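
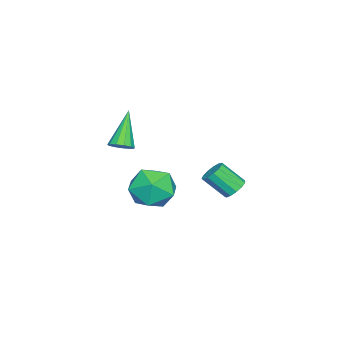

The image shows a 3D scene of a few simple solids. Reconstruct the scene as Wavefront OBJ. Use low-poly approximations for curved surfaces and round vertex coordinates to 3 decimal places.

v 0.694 3.39 -2.706
v 1.179 3.182 -2.993
v 1.33 2.223 -2.041
v 0.846 2.43 -1.754
v 1.29 3.416 -2.775
v 1.441 2.456 -1.823
v 1.211 3.641 -2.535
v 1.363 2.682 -1.583
v 0.969 3.787 -2.35
v 1.121 2.827 -1.398
v 0.639 3.806 -2.277
v 0.791 2.847 -1.326
v 0.327 3.694 -2.341
v 0.479 2.734 -1.389
v 0.131 3.484 -2.521
v 0.283 2.525 -1.569
v 0.114 3.245 -2.759
v 0.266 2.286 -1.807
v 0.281 3.052 -2.981
v 0.433 2.093 -2.029
v 0.579 2.966 -3.115
v 0.731 2.006 -2.163
v 0.914 3.014 -3.119
v 1.066 2.055 -2.167
v -1.793 -2.741 -2.654
v -1.309 -2.757 -2.283
v -3.047 -2.879 -1.026
v -1.393 -2.426 -2.319
v -1.603 -2.194 -2.461
v -1.874 -2.136 -2.665
v -2.119 -2.27 -2.865
v -2.261 -2.554 -2.998
v -2.254 -2.896 -3.022
v -2.101 -3.19 -2.929
v -1.85 -3.341 -2.749
v -1.581 -3.301 -2.539
v -1.38 -3.084 -2.365
v 0.224 0.304 -2.642
v 1.364 -0.031 -2.799
v -0.284 -0.669 -4.241
v 0.856 -1.004 -4.398
v 0.224 -1.445 -3.48
v 0.537 -0.843 -2.492
v 0.543 0.143 -4.548
v 0.856 0.745 -3.56
v 1.561 -0.131 -3.978
v 1.364 -1.112 -3.318
v -0.284 0.412 -3.722
v -0.481 -0.569 -3.062
f 2 1 5
f 2 5 3
f 3 5 6
f 3 6 4
f 5 1 7
f 5 7 6
f 6 7 8
f 6 8 4
f 7 1 9
f 7 9 8
f 8 9 10
f 8 10 4
f 9 1 11
f 9 11 10
f 10 11 12
f 10 12 4
f 11 1 13
f 11 13 12
f 12 13 14
f 12 14 4
f 13 1 15
f 13 15 14
f 14 15 16
f 14 16 4
f 15 1 17
f 15 17 16
f 16 17 18
f 16 18 4
f 17 1 19
f 17 19 18
f 18 19 20
f 18 20 4
f 19 1 21
f 19 21 20
f 20 21 22
f 20 22 4
f 21 1 23
f 21 23 22
f 22 23 24
f 22 24 4
f 23 1 2
f 23 2 24
f 24 2 3
f 24 3 4
f 26 25 28
f 26 28 27
f 28 25 29
f 28 29 27
f 29 25 30
f 29 30 27
f 30 25 31
f 30 31 27
f 31 25 32
f 31 32 27
f 32 25 33
f 32 33 27
f 33 25 34
f 33 34 27
f 34 25 35
f 34 35 27
f 35 25 36
f 35 36 27
f 36 25 37
f 36 37 27
f 37 25 26
f 37 26 27
f 38 49 43
f 38 43 39
f 38 39 45
f 38 45 48
f 38 48 49
f 39 43 47
f 43 49 42
f 49 48 40
f 48 45 44
f 45 39 46
f 41 47 42
f 41 42 40
f 41 40 44
f 41 44 46
f 41 46 47
f 42 47 43
f 40 42 49
f 44 40 48
f 46 44 45
f 47 46 39



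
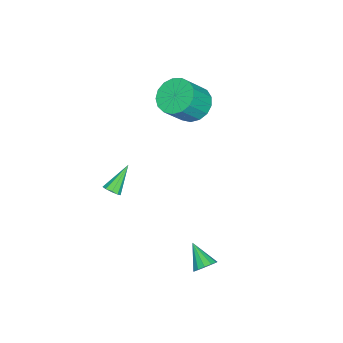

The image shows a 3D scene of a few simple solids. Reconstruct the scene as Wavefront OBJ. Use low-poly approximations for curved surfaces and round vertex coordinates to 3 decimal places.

v 2.309 2.447 -2.778
v 2.801 2.055 -2.76
v 1.551 1.533 -1.982
v 2.835 2.27 -2.481
v 2.702 2.542 -2.295
v 2.444 2.784 -2.263
v 2.143 2.919 -2.394
v 1.895 2.904 -2.648
v 1.778 2.744 -2.942
v 1.83 2.49 -3.185
v 2.034 2.223 -3.298
v 2.325 2.026 -3.247
v 2.611 1.964 -3.046
v 0.37 -3.03 -0.674
v 0.626 -2.617 -0.556
v -0.81 -2.61 0.414
v 0.412 -2.552 -0.814
v 0.178 -2.71 -1.007
v 0.034 -3.018 -1.044
v 0.048 -3.332 -0.908
v 0.212 -3.504 -0.663
v 0.451 -3.455 -0.423
v 0.652 -3.206 -0.301
v 0.721 -2.876 -0.353
v -4.342 -0.568 2.698
v -3.537 0.072 2.403
v -2.573 -0.512 3.768
v -3.378 -1.152 4.062
v -3.814 0.362 2.722
v -2.85 -0.222 4.087
v -4.211 0.439 3.036
v -3.247 -0.145 4.401
v -4.639 0.285 3.272
v -3.675 -0.299 4.637
v -4.998 -0.065 3.376
v -4.034 -0.649 4.741
v -5.208 -0.529 3.326
v -4.244 -1.113 4.69
v -5.219 -1.003 3.131
v -4.254 -1.587 4.496
v -5.029 -1.377 2.837
v -4.065 -1.961 4.202
v -4.682 -1.565 2.511
v -3.718 -2.149 3.876
v -4.257 -1.526 2.228
v -3.293 -2.109 3.593
v -3.851 -1.266 2.052
v -2.887 -1.85 3.417
v -3.558 -0.847 2.025
v -2.594 -1.431 3.389
v -3.445 -0.364 2.151
v -2.481 -0.948 3.516
f 2 1 4
f 2 4 3
f 4 1 5
f 4 5 3
f 5 1 6
f 5 6 3
f 6 1 7
f 6 7 3
f 7 1 8
f 7 8 3
f 8 1 9
f 8 9 3
f 9 1 10
f 9 10 3
f 10 1 11
f 10 11 3
f 11 1 12
f 11 12 3
f 12 1 13
f 12 13 3
f 13 1 2
f 13 2 3
f 15 14 17
f 15 17 16
f 17 14 18
f 17 18 16
f 18 14 19
f 18 19 16
f 19 14 20
f 19 20 16
f 20 14 21
f 20 21 16
f 21 14 22
f 21 22 16
f 22 14 23
f 22 23 16
f 23 14 24
f 23 24 16
f 24 14 15
f 24 15 16
f 26 25 29
f 26 29 27
f 27 29 30
f 27 30 28
f 29 25 31
f 29 31 30
f 30 31 32
f 30 32 28
f 31 25 33
f 31 33 32
f 32 33 34
f 32 34 28
f 33 25 35
f 33 35 34
f 34 35 36
f 34 36 28
f 35 25 37
f 35 37 36
f 36 37 38
f 36 38 28
f 37 25 39
f 37 39 38
f 38 39 40
f 38 40 28
f 39 25 41
f 39 41 40
f 40 41 42
f 40 42 28
f 41 25 43
f 41 43 42
f 42 43 44
f 42 44 28
f 43 25 45
f 43 45 44
f 44 45 46
f 44 46 28
f 45 25 47
f 45 47 46
f 46 47 48
f 46 48 28
f 47 25 49
f 47 49 48
f 48 49 50
f 48 50 28
f 49 25 51
f 49 51 50
f 50 51 52
f 50 52 28
f 51 25 26
f 51 26 52
f 52 26 27
f 52 27 28



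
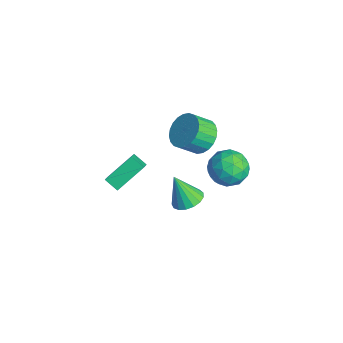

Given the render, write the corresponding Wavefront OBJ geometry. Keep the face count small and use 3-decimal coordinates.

v 3.694 -0.641 0.475
v 4.406 -0.267 0.834
v 3.146 -1.179 2.125
v 4.117 0.04 0.838
v 3.732 0.191 0.76
v 3.338 0.152 0.616
v 3.026 -0.069 0.439
v 2.867 -0.421 0.272
v 2.897 -0.823 0.15
v 3.11 -1.184 0.103
v 3.457 -1.42 0.142
v 3.858 -1.477 0.257
v 4.222 -1.343 0.421
v 4.465 -1.048 0.599
v 4.531 -0.659 0.748
v 1.035 1.232 2.503
v 1.99 0.883 2.172
v 1.941 -0.101 3.065
v 0.985 0.248 3.397
v 2.101 1.151 2.472
v 2.052 0.167 3.366
v 2.049 1.431 2.778
v 2 0.447 3.671
v 1.843 1.68 3.041
v 1.794 0.697 3.935
v 1.514 1.862 3.223
v 1.465 0.878 4.117
v 1.112 1.947 3.295
v 1.063 0.964 4.189
v 0.698 1.924 3.247
v 0.649 0.94 4.14
v 0.335 1.795 3.085
v 0.286 0.811 3.979
v 0.079 1.581 2.835
v 0.03 0.597 3.728
v -0.032 1.313 2.534
v -0.081 0.329 3.428
v 0.02 1.033 2.229
v -0.029 0.049 3.122
v 0.226 0.783 1.965
v 0.177 -0.2 2.859
v 0.555 0.602 1.783
v 0.506 -0.382 2.677
v 0.957 0.516 1.711
v 0.908 -0.467 2.605
v 1.371 0.54 1.76
v 1.322 -0.444 2.653
v 1.734 0.669 1.921
v 1.685 -0.315 2.815
v 2.703 -4.525 3.084
v 3.447 -4.939 3.797
v 2.476 -3.033 4.189
v 3.22 -3.447 4.901
v 3.34 -4.113 2.659
v 4.084 -4.527 3.371
v 3.113 -2.621 3.763
v 3.857 -3.035 4.476
v 1.037 3.279 0.294
v 2.111 3.042 0.742
v 1.269 1.878 -1.002
v 2.343 1.641 -0.554
v 1.368 1.397 0.08
v 1.225 2.263 0.881
v 2.155 2.657 -1.141
v 2.012 3.523 -0.34
v 2.803 2.657 -0.145
v 2.316 1.879 0.61
v 1.064 3.041 -0.87
v 0.577 2.263 -0.115
v 1.554 3.284 0.632
v 1.826 1.636 -0.892
v 1.253 1.493 -0.519
v 1.885 1.354 -0.255
v 1.033 2.826 0.713
v 1.664 2.687 0.977
v 1.227 1.72 0.588
v 1.716 2.233 -1.237
v 2.347 2.094 -0.973
v 1.495 3.566 -0.005
v 2.127 3.427 0.259
v 2.153 3.2 -0.848
v 2.592 2.918 0.374
v 2.728 2.095 -0.388
v 2.617 2.692 -0.733
v 2.533 3.201 -0.262
v 2.306 2.461 0.818
v 2.442 1.637 0.056
v 1.869 1.494 0.429
v 1.785 2.003 0.899
v 2.712 2.235 0.296
v 0.938 3.283 -0.316
v 1.074 2.459 -1.078
v 1.595 2.917 -1.159
v 1.511 3.426 -0.689
v 0.652 2.825 0.128
v 0.788 2.002 -0.634
v 0.847 1.719 0.002
v 0.763 2.228 0.473
v 0.668 2.685 -0.556
f 2 1 4
f 2 4 3
f 4 1 5
f 4 5 3
f 5 1 6
f 5 6 3
f 6 1 7
f 6 7 3
f 7 1 8
f 7 8 3
f 8 1 9
f 8 9 3
f 9 1 10
f 9 10 3
f 10 1 11
f 10 11 3
f 11 1 12
f 11 12 3
f 12 1 13
f 12 13 3
f 13 1 14
f 13 14 3
f 14 1 15
f 14 15 3
f 15 1 2
f 15 2 3
f 17 16 20
f 17 20 18
f 18 20 21
f 18 21 19
f 20 16 22
f 20 22 21
f 21 22 23
f 21 23 19
f 22 16 24
f 22 24 23
f 23 24 25
f 23 25 19
f 24 16 26
f 24 26 25
f 25 26 27
f 25 27 19
f 26 16 28
f 26 28 27
f 27 28 29
f 27 29 19
f 28 16 30
f 28 30 29
f 29 30 31
f 29 31 19
f 30 16 32
f 30 32 31
f 31 32 33
f 31 33 19
f 32 16 34
f 32 34 33
f 33 34 35
f 33 35 19
f 34 16 36
f 34 36 35
f 35 36 37
f 35 37 19
f 36 16 38
f 36 38 37
f 37 38 39
f 37 39 19
f 38 16 40
f 38 40 39
f 39 40 41
f 39 41 19
f 40 16 42
f 40 42 41
f 41 42 43
f 41 43 19
f 42 16 44
f 42 44 43
f 43 44 45
f 43 45 19
f 44 16 46
f 44 46 45
f 45 46 47
f 45 47 19
f 46 16 48
f 46 48 47
f 47 48 49
f 47 49 19
f 48 16 17
f 48 17 49
f 49 17 18
f 49 18 19
f 51 53 50
f 54 51 50
f 50 53 52
f 52 54 50
f 51 57 53
f 55 51 54
f 55 57 51
f 53 57 52
f 56 54 52
f 52 57 56
f 56 55 54
f 57 55 56
f 58 95 74
f 95 69 98
f 74 98 63
f 95 98 74
f 58 74 70
f 74 63 75
f 70 75 59
f 74 75 70
f 58 70 79
f 70 59 80
f 79 80 65
f 70 80 79
f 58 79 91
f 79 65 94
f 91 94 68
f 79 94 91
f 58 91 95
f 91 68 99
f 95 99 69
f 91 99 95
f 59 75 86
f 75 63 89
f 86 89 67
f 75 89 86
f 63 98 76
f 98 69 97
f 76 97 62
f 98 97 76
f 69 99 96
f 99 68 92
f 96 92 60
f 99 92 96
f 68 94 93
f 94 65 81
f 93 81 64
f 94 81 93
f 65 80 85
f 80 59 82
f 85 82 66
f 80 82 85
f 61 87 73
f 87 67 88
f 73 88 62
f 87 88 73
f 61 73 71
f 73 62 72
f 71 72 60
f 73 72 71
f 61 71 78
f 71 60 77
f 78 77 64
f 71 77 78
f 61 78 83
f 78 64 84
f 83 84 66
f 78 84 83
f 61 83 87
f 83 66 90
f 87 90 67
f 83 90 87
f 62 88 76
f 88 67 89
f 76 89 63
f 88 89 76
f 60 72 96
f 72 62 97
f 96 97 69
f 72 97 96
f 64 77 93
f 77 60 92
f 93 92 68
f 77 92 93
f 66 84 85
f 84 64 81
f 85 81 65
f 84 81 85
f 67 90 86
f 90 66 82
f 86 82 59
f 90 82 86



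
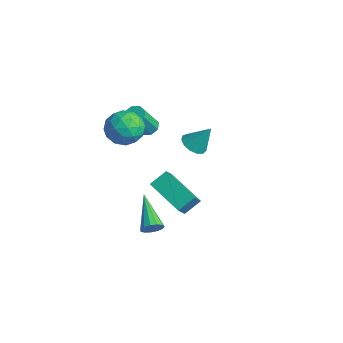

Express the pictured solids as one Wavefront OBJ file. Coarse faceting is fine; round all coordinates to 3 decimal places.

v 2.713 -2.914 1.716
v 2.786 -2.096 2.268
v 2.312 -2.311 0.875
v 2.385 -1.492 1.427
v 4.535 -2.628 1.053
v 4.608 -1.809 1.605
v 4.134 -2.024 0.212
v 4.207 -1.206 0.764
v -1.076 2.057 -0.472
v -0.425 1.781 -0.606
v -0.564 2.683 0.732
v -0.436 2.143 -0.789
v -0.65 2.477 -0.872
v -0.999 2.678 -0.828
v -1.373 2.682 -0.67
v -1.653 2.488 -0.45
v -1.75 2.156 -0.237
v -1.632 1.794 -0.098
v -1.339 1.514 -0.078
v -0.962 1.408 -0.183
v -0.621 1.507 -0.379
v 2.275 -2.529 -2.027
v 2.455 -2.75 -1.534
v 0.585 -1.871 -1.113
v 2.567 -2.449 -1.544
v 2.586 -2.174 -1.708
v 2.506 -2.011 -1.973
v 2.352 -2.013 -2.255
v 2.174 -2.178 -2.465
v 2.028 -2.455 -2.535
v 1.96 -2.756 -2.445
v 1.992 -2.984 -2.221
v 2.114 -3.068 -1.936
v 2.286 -2.981 -1.68
v -1.496 -0.789 1.263
v -0.749 -1.077 1.912
v -2.551 -1.843 2.008
v -1.804 -2.131 2.657
v -2.203 -1.184 2.72
v -1.551 -0.532 2.259
v -1.749 -2.388 1.661
v -1.097 -1.736 1.2
v -0.905 -2.066 2.157
v -1.186 -1.321 2.812
v -2.114 -1.599 1.108
v -2.395 -0.854 1.763
v -1.03 -0.84 1.522
v -2.27 -2.08 2.398
v -2.505 -1.522 2.435
v -2.066 -1.692 2.816
v -1.501 -0.52 1.726
v -1.062 -0.69 2.108
v -1.917 -0.752 2.583
v -2.238 -2.23 1.812
v -1.799 -2.4 2.194
v -1.234 -1.228 1.104
v -0.795 -1.398 1.485
v -1.383 -2.168 1.337
v -0.683 -1.591 2.048
v -1.303 -2.211 2.486
v -1.27 -2.361 1.9
v -0.887 -1.979 1.629
v -0.848 -1.154 2.433
v -1.468 -1.773 2.871
v -1.703 -1.216 2.908
v -1.32 -0.833 2.637
v -0.94 -1.735 2.577
v -1.832 -1.147 1.049
v -2.452 -1.766 1.487
v -1.98 -2.087 1.283
v -1.597 -1.704 1.012
v -1.997 -0.709 1.434
v -2.617 -1.329 1.872
v -2.413 -0.941 2.291
v -2.03 -0.559 2.02
v -2.36 -1.185 1.343
v -2.606 0.473 0.518
v -2.088 0.682 0.556
v -1.816 -0.263 2.04
v -2.334 -0.473 2.002
v -2.378 0.922 0.762
v -2.105 -0.023 2.246
v -2.801 0.898 0.825
v -2.528 -0.047 2.309
v -3.11 0.626 0.709
v -2.837 -0.319 2.192
v -3.124 0.263 0.48
v -2.852 -0.682 1.964
v -2.835 0.023 0.274
v -2.562 -0.922 1.758
v -2.412 0.047 0.211
v -2.139 -0.898 1.695
v -2.103 0.319 0.328
v -1.83 -0.626 1.811
f 2 4 1
f 5 2 1
f 1 4 3
f 3 5 1
f 2 8 4
f 6 2 5
f 6 8 2
f 4 8 3
f 7 5 3
f 3 8 7
f 7 6 5
f 8 6 7
f 10 9 12
f 10 12 11
f 12 9 13
f 12 13 11
f 13 9 14
f 13 14 11
f 14 9 15
f 14 15 11
f 15 9 16
f 15 16 11
f 16 9 17
f 16 17 11
f 17 9 18
f 17 18 11
f 18 9 19
f 18 19 11
f 19 9 20
f 19 20 11
f 20 9 21
f 20 21 11
f 21 9 10
f 21 10 11
f 23 22 25
f 23 25 24
f 25 22 26
f 25 26 24
f 26 22 27
f 26 27 24
f 27 22 28
f 27 28 24
f 28 22 29
f 28 29 24
f 29 22 30
f 29 30 24
f 30 22 31
f 30 31 24
f 31 22 32
f 31 32 24
f 32 22 33
f 32 33 24
f 33 22 34
f 33 34 24
f 34 22 23
f 34 23 24
f 35 72 51
f 72 46 75
f 51 75 40
f 72 75 51
f 35 51 47
f 51 40 52
f 47 52 36
f 51 52 47
f 35 47 56
f 47 36 57
f 56 57 42
f 47 57 56
f 35 56 68
f 56 42 71
f 68 71 45
f 56 71 68
f 35 68 72
f 68 45 76
f 72 76 46
f 68 76 72
f 36 52 63
f 52 40 66
f 63 66 44
f 52 66 63
f 40 75 53
f 75 46 74
f 53 74 39
f 75 74 53
f 46 76 73
f 76 45 69
f 73 69 37
f 76 69 73
f 45 71 70
f 71 42 58
f 70 58 41
f 71 58 70
f 42 57 62
f 57 36 59
f 62 59 43
f 57 59 62
f 38 64 50
f 64 44 65
f 50 65 39
f 64 65 50
f 38 50 48
f 50 39 49
f 48 49 37
f 50 49 48
f 38 48 55
f 48 37 54
f 55 54 41
f 48 54 55
f 38 55 60
f 55 41 61
f 60 61 43
f 55 61 60
f 38 60 64
f 60 43 67
f 64 67 44
f 60 67 64
f 39 65 53
f 65 44 66
f 53 66 40
f 65 66 53
f 37 49 73
f 49 39 74
f 73 74 46
f 49 74 73
f 41 54 70
f 54 37 69
f 70 69 45
f 54 69 70
f 43 61 62
f 61 41 58
f 62 58 42
f 61 58 62
f 44 67 63
f 67 43 59
f 63 59 36
f 67 59 63
f 78 77 81
f 78 81 79
f 79 81 82
f 79 82 80
f 81 77 83
f 81 83 82
f 82 83 84
f 82 84 80
f 83 77 85
f 83 85 84
f 84 85 86
f 84 86 80
f 85 77 87
f 85 87 86
f 86 87 88
f 86 88 80
f 87 77 89
f 87 89 88
f 88 89 90
f 88 90 80
f 89 77 91
f 89 91 90
f 90 91 92
f 90 92 80
f 91 77 93
f 91 93 92
f 92 93 94
f 92 94 80
f 93 77 78
f 93 78 94
f 94 78 79
f 94 79 80



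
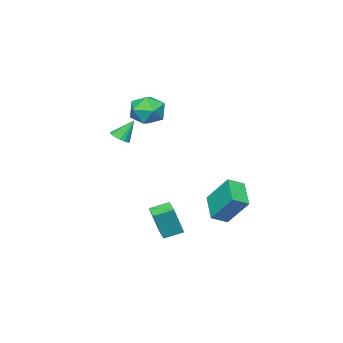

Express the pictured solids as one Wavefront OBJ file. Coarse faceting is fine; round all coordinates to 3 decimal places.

v -2.089 0.349 -3.336
v -2.23 1.655 -1.697
v -0.962 1.522 -4.174
v -1.103 2.828 -2.536
v -1.257 -0.128 -2.884
v -1.398 1.178 -1.246
v -0.13 1.045 -3.723
v -0.271 2.351 -2.084
v 3.209 -2.362 2.312
v 3.733 -2.45 2.612
v 2.631 -1.878 3.468
v 3.759 -2.197 2.518
v 3.676 -1.976 2.384
v 3.5 -1.832 2.236
v 3.267 -1.792 2.102
v 3.022 -1.866 2.011
v 2.815 -2.038 1.979
v 2.685 -2.274 2.013
v 2.659 -2.527 2.106
v 2.742 -2.748 2.24
v 2.918 -2.893 2.389
v 3.151 -2.932 2.522
v 3.396 -2.858 2.614
v 3.604 -2.687 2.646
v -0.164 -2.237 2.72
v 0.804 -2.788 2.56
v -0.664 -3.472 3.96
v 0.304 -4.023 3.8
v 0.307 -3.014 4.297
v 0.616 -2.25 3.53
v -0.476 -4.01 2.99
v -0.167 -3.246 2.223
v 0.611 -3.884 2.727
v 1.095 -3.268 3.535
v -0.955 -2.992 2.985
v -0.471 -2.376 3.793
v 2.108 -0.664 -4.366
v 2.766 -0.798 -2.557
v 1.268 0.036 -4.009
v 1.926 -0.099 -2.199
v 2.694 0.119 -4.521
v 3.352 -0.016 -2.711
v 1.854 0.818 -4.163
v 2.512 0.684 -2.354
f 2 4 1
f 5 2 1
f 1 4 3
f 3 5 1
f 2 8 4
f 6 2 5
f 6 8 2
f 4 8 3
f 7 5 3
f 3 8 7
f 7 6 5
f 8 6 7
f 10 9 12
f 10 12 11
f 12 9 13
f 12 13 11
f 13 9 14
f 13 14 11
f 14 9 15
f 14 15 11
f 15 9 16
f 15 16 11
f 16 9 17
f 16 17 11
f 17 9 18
f 17 18 11
f 18 9 19
f 18 19 11
f 19 9 20
f 19 20 11
f 20 9 21
f 20 21 11
f 21 9 22
f 21 22 11
f 22 9 23
f 22 23 11
f 23 9 24
f 23 24 11
f 24 9 10
f 24 10 11
f 25 36 30
f 25 30 26
f 25 26 32
f 25 32 35
f 25 35 36
f 26 30 34
f 30 36 29
f 36 35 27
f 35 32 31
f 32 26 33
f 28 34 29
f 28 29 27
f 28 27 31
f 28 31 33
f 28 33 34
f 29 34 30
f 27 29 36
f 31 27 35
f 33 31 32
f 34 33 26
f 38 40 37
f 41 38 37
f 37 40 39
f 39 41 37
f 38 44 40
f 42 38 41
f 42 44 38
f 40 44 39
f 43 41 39
f 39 44 43
f 43 42 41
f 44 42 43



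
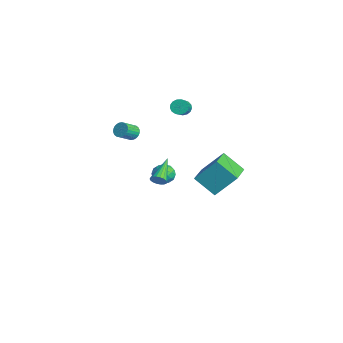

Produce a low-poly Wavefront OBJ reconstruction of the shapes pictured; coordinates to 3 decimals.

v 0.114 -0.809 -1.275
v 0.477 -0.618 -0.941
v -1.274 0.269 -0.385
v 0.483 -0.463 -1.119
v 0.416 -0.377 -1.328
v 0.289 -0.377 -1.526
v 0.127 -0.462 -1.675
v -0.038 -0.616 -1.745
v -0.172 -0.809 -1.721
v -0.25 -1.001 -1.61
v -0.256 -1.156 -1.431
v -0.189 -1.242 -1.222
v -0.061 -1.242 -1.024
v 0.1 -1.157 -0.875
v 0.265 -1.003 -0.805
v 0.399 -0.81 -0.829
v -2.682 -1.453 1.407
v -2.381 -1.642 0.974
v -2.017 -2.496 1.6
v -2.318 -2.307 2.033
v -2.237 -1.509 1.071
v -1.873 -2.364 1.697
v -2.161 -1.368 1.22
v -1.797 -2.223 1.845
v -2.164 -1.24 1.397
v -1.8 -2.094 2.022
v -2.246 -1.144 1.575
v -1.882 -1.999 2.201
v -2.394 -1.095 1.728
v -2.03 -1.95 2.354
v -2.586 -1.101 1.832
v -2.222 -1.956 2.458
v -2.793 -1.16 1.872
v -2.429 -2.015 2.497
v -2.983 -1.264 1.84
v -2.619 -2.118 2.466
v -3.127 -1.396 1.743
v -2.763 -2.251 2.369
v -3.203 -1.537 1.595
v -2.839 -2.392 2.22
v -3.2 -1.666 1.418
v -2.836 -2.52 2.043
v -3.118 -1.761 1.239
v -2.754 -2.616 1.865
v -2.97 -1.81 1.086
v -2.606 -2.665 1.712
v -2.778 -1.804 0.982
v -2.414 -2.659 1.608
v -2.571 -1.745 0.943
v -2.207 -2.6 1.568
v 2.078 1.15 0.397
v 2.483 2.354 1.783
v 2.972 2.066 -0.66
v 3.378 3.27 0.727
v 3.722 0.07 0.853
v 4.128 1.274 2.24
v 4.617 0.986 -0.203
v 5.022 2.19 1.183
v -4.433 2.369 1.875
v -4.141 2.869 1.883
v -3.274 2.352 2.514
v -3.567 1.851 2.505
v -4.299 2.881 2.111
v -3.433 2.364 2.742
v -4.489 2.775 2.284
v -3.622 2.258 2.915
v -4.665 2.577 2.364
v -3.799 2.059 2.995
v -4.789 2.33 2.331
v -3.922 1.813 2.962
v -4.831 2.092 2.194
v -3.964 1.575 2.825
v -4.782 1.918 1.984
v -3.915 1.401 2.615
v -4.653 1.847 1.748
v -3.786 1.33 2.379
v -4.474 1.895 1.542
v -3.607 1.378 2.173
v -4.285 2.052 1.412
v -3.419 1.535 2.043
v -4.131 2.281 1.387
v -3.264 1.764 2.018
v -4.045 2.531 1.475
v -3.179 2.013 2.106
v -4.049 2.743 1.654
v -3.183 2.226 2.285
v -3.662 0.96 -2.496
v -2.934 1.261 -2.537
v -3.346 0.079 -3.363
v -2.618 0.38 -3.404
v -2.854 0.006 -2.752
v -3.049 0.55 -2.215
v -3.231 0.79 -3.685
v -3.426 1.334 -3.148
v -2.668 1.156 -3.272
v -2.435 0.671 -2.695
v -3.845 0.669 -3.205
v -3.612 0.184 -2.628
v -3.325 1.188 -2.44
v -2.955 0.152 -3.46
v -3.093 -0.068 -3.076
v -2.665 0.109 -3.1
v -3.393 0.77 -2.251
v -2.965 0.947 -2.275
v -2.919 0.209 -2.401
v -3.315 0.393 -3.625
v -2.887 0.57 -3.649
v -3.615 1.231 -2.8
v -3.187 1.408 -2.824
v -3.361 1.131 -3.499
v -2.741 1.303 -2.896
v -2.556 0.785 -3.406
v -2.916 1.026 -3.571
v -3.03 1.346 -3.256
v -2.604 1.018 -2.557
v -2.419 0.5 -3.067
v -2.557 0.28 -2.683
v -2.672 0.6 -2.368
v -2.448 0.956 -2.989
v -3.861 0.84 -2.833
v -3.676 0.322 -3.343
v -3.608 0.74 -3.532
v -3.723 1.06 -3.217
v -3.724 0.555 -2.494
v -3.539 0.037 -3.004
v -3.25 -0.006 -2.644
v -3.364 0.314 -2.329
v -3.832 0.384 -2.911
f 2 1 4
f 2 4 3
f 4 1 5
f 4 5 3
f 5 1 6
f 5 6 3
f 6 1 7
f 6 7 3
f 7 1 8
f 7 8 3
f 8 1 9
f 8 9 3
f 9 1 10
f 9 10 3
f 10 1 11
f 10 11 3
f 11 1 12
f 11 12 3
f 12 1 13
f 12 13 3
f 13 1 14
f 13 14 3
f 14 1 15
f 14 15 3
f 15 1 16
f 15 16 3
f 16 1 2
f 16 2 3
f 18 17 21
f 18 21 19
f 19 21 22
f 19 22 20
f 21 17 23
f 21 23 22
f 22 23 24
f 22 24 20
f 23 17 25
f 23 25 24
f 24 25 26
f 24 26 20
f 25 17 27
f 25 27 26
f 26 27 28
f 26 28 20
f 27 17 29
f 27 29 28
f 28 29 30
f 28 30 20
f 29 17 31
f 29 31 30
f 30 31 32
f 30 32 20
f 31 17 33
f 31 33 32
f 32 33 34
f 32 34 20
f 33 17 35
f 33 35 34
f 34 35 36
f 34 36 20
f 35 17 37
f 35 37 36
f 36 37 38
f 36 38 20
f 37 17 39
f 37 39 38
f 38 39 40
f 38 40 20
f 39 17 41
f 39 41 40
f 40 41 42
f 40 42 20
f 41 17 43
f 41 43 42
f 42 43 44
f 42 44 20
f 43 17 45
f 43 45 44
f 44 45 46
f 44 46 20
f 45 17 47
f 45 47 46
f 46 47 48
f 46 48 20
f 47 17 49
f 47 49 48
f 48 49 50
f 48 50 20
f 49 17 18
f 49 18 50
f 50 18 19
f 50 19 20
f 52 54 51
f 55 52 51
f 51 54 53
f 53 55 51
f 52 58 54
f 56 52 55
f 56 58 52
f 54 58 53
f 57 55 53
f 53 58 57
f 57 56 55
f 58 56 57
f 60 59 63
f 60 63 61
f 61 63 64
f 61 64 62
f 63 59 65
f 63 65 64
f 64 65 66
f 64 66 62
f 65 59 67
f 65 67 66
f 66 67 68
f 66 68 62
f 67 59 69
f 67 69 68
f 68 69 70
f 68 70 62
f 69 59 71
f 69 71 70
f 70 71 72
f 70 72 62
f 71 59 73
f 71 73 72
f 72 73 74
f 72 74 62
f 73 59 75
f 73 75 74
f 74 75 76
f 74 76 62
f 75 59 77
f 75 77 76
f 76 77 78
f 76 78 62
f 77 59 79
f 77 79 78
f 78 79 80
f 78 80 62
f 79 59 81
f 79 81 80
f 80 81 82
f 80 82 62
f 81 59 83
f 81 83 82
f 82 83 84
f 82 84 62
f 83 59 85
f 83 85 84
f 84 85 86
f 84 86 62
f 85 59 60
f 85 60 86
f 86 60 61
f 86 61 62
f 87 124 103
f 124 98 127
f 103 127 92
f 124 127 103
f 87 103 99
f 103 92 104
f 99 104 88
f 103 104 99
f 87 99 108
f 99 88 109
f 108 109 94
f 99 109 108
f 87 108 120
f 108 94 123
f 120 123 97
f 108 123 120
f 87 120 124
f 120 97 128
f 124 128 98
f 120 128 124
f 88 104 115
f 104 92 118
f 115 118 96
f 104 118 115
f 92 127 105
f 127 98 126
f 105 126 91
f 127 126 105
f 98 128 125
f 128 97 121
f 125 121 89
f 128 121 125
f 97 123 122
f 123 94 110
f 122 110 93
f 123 110 122
f 94 109 114
f 109 88 111
f 114 111 95
f 109 111 114
f 90 116 102
f 116 96 117
f 102 117 91
f 116 117 102
f 90 102 100
f 102 91 101
f 100 101 89
f 102 101 100
f 90 100 107
f 100 89 106
f 107 106 93
f 100 106 107
f 90 107 112
f 107 93 113
f 112 113 95
f 107 113 112
f 90 112 116
f 112 95 119
f 116 119 96
f 112 119 116
f 91 117 105
f 117 96 118
f 105 118 92
f 117 118 105
f 89 101 125
f 101 91 126
f 125 126 98
f 101 126 125
f 93 106 122
f 106 89 121
f 122 121 97
f 106 121 122
f 95 113 114
f 113 93 110
f 114 110 94
f 113 110 114
f 96 119 115
f 119 95 111
f 115 111 88
f 119 111 115



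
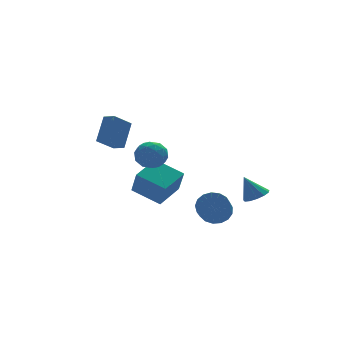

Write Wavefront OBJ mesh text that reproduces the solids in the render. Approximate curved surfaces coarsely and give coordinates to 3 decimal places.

v 2.363 0.509 -2.831
v 2.892 -0.175 -3.39
v 2.126 -1.634 -2.329
v 1.597 -0.949 -1.769
v 3.197 -0.065 -3.019
v 2.431 -1.524 -1.957
v 3.311 0.176 -2.604
v 2.545 -1.283 -1.543
v 3.208 0.494 -2.242
v 2.442 -0.965 -1.18
v 2.911 0.816 -2.014
v 2.145 -0.643 -0.953
v 2.489 1.067 -1.974
v 1.723 -0.392 -0.912
v 2.038 1.19 -2.129
v 1.272 -0.269 -1.068
v 1.661 1.158 -2.446
v 0.895 -0.301 -1.385
v 1.445 0.977 -2.85
v 0.679 -0.482 -1.789
v 1.44 0.689 -3.25
v 0.674 -0.77 -2.189
v 1.646 0.36 -3.554
v 0.88 -1.099 -2.493
v 2.016 0.065 -3.692
v 1.25 -1.394 -2.631
v 2.465 -0.128 -3.633
v 1.7 -1.587 -2.572
v -3.584 1.479 2.707
v -4.752 1.086 3.58
v -2.796 2.431 4.188
v -3.963 2.039 5.062
v -3.177 0.781 2.938
v -4.344 0.389 3.812
v -2.388 1.734 4.42
v -3.556 1.341 5.293
v -0.158 3.032 -2.974
v -0.164 2.153 -1.358
v -1.447 4.49 -2.185
v -1.453 3.611 -0.569
v 1.453 4.129 -2.371
v 1.447 3.25 -0.755
v 0.164 5.587 -1.582
v 0.158 4.708 0.034
v -2.91 -1.775 4.208
v -1.947 -2.007 3.965
v -3.453 -2.753 2.995
v -2.49 -2.985 2.752
v -2.889 -3.32 3.628
v -2.554 -2.715 4.378
v -2.846 -2.045 2.582
v -2.511 -1.44 3.332
v -1.908 -2.174 2.96
v -1.934 -2.962 3.607
v -3.466 -1.798 3.353
v -3.492 -2.586 4
v -2.381 -1.805 4.193
v -3.019 -2.955 2.767
v -3.254 -3.151 3.282
v -2.688 -3.288 3.139
v -2.737 -2.221 4.436
v -2.172 -2.358 4.293
v -2.725 -3.129 4.095
v -3.228 -2.402 2.667
v -2.663 -2.539 2.524
v -2.712 -1.472 3.821
v -2.146 -1.609 3.678
v -2.675 -1.631 2.865
v -1.792 -2.04 3.459
v -2.111 -2.615 2.746
v -2.32 -2.062 2.646
v -2.123 -1.707 3.087
v -1.808 -2.503 3.839
v -2.127 -3.078 3.126
v -2.361 -3.274 3.642
v -2.164 -2.919 4.082
v -1.784 -2.601 3.248
v -3.273 -1.682 3.834
v -3.592 -2.257 3.121
v -3.236 -1.841 2.878
v -3.039 -1.486 3.318
v -3.289 -2.145 4.214
v -3.608 -2.72 3.501
v -3.277 -3.053 3.873
v -3.08 -2.698 4.314
v -3.616 -2.159 3.712
v 4.241 -1.16 -1.255
v 4.778 -1.687 -0.858
v 3.619 -0.72 0.175
v 5.002 -1.265 -0.891
v 4.985 -0.81 -1.039
v 4.732 -0.466 -1.255
v 4.322 -0.343 -1.471
v 3.888 -0.479 -1.619
v 3.565 -0.831 -1.651
v 3.457 -1.288 -1.557
v 3.598 -1.705 -1.367
v 3.943 -1.948 -1.141
v 4.383 -1.942 -0.952
f 2 1 5
f 2 5 3
f 3 5 6
f 3 6 4
f 5 1 7
f 5 7 6
f 6 7 8
f 6 8 4
f 7 1 9
f 7 9 8
f 8 9 10
f 8 10 4
f 9 1 11
f 9 11 10
f 10 11 12
f 10 12 4
f 11 1 13
f 11 13 12
f 12 13 14
f 12 14 4
f 13 1 15
f 13 15 14
f 14 15 16
f 14 16 4
f 15 1 17
f 15 17 16
f 16 17 18
f 16 18 4
f 17 1 19
f 17 19 18
f 18 19 20
f 18 20 4
f 19 1 21
f 19 21 20
f 20 21 22
f 20 22 4
f 21 1 23
f 21 23 22
f 22 23 24
f 22 24 4
f 23 1 25
f 23 25 24
f 24 25 26
f 24 26 4
f 25 1 27
f 25 27 26
f 26 27 28
f 26 28 4
f 27 1 2
f 27 2 28
f 28 2 3
f 28 3 4
f 30 32 29
f 33 30 29
f 29 32 31
f 31 33 29
f 30 36 32
f 34 30 33
f 34 36 30
f 32 36 31
f 35 33 31
f 31 36 35
f 35 34 33
f 36 34 35
f 38 40 37
f 41 38 37
f 37 40 39
f 39 41 37
f 38 44 40
f 42 38 41
f 42 44 38
f 40 44 39
f 43 41 39
f 39 44 43
f 43 42 41
f 44 42 43
f 45 82 61
f 82 56 85
f 61 85 50
f 82 85 61
f 45 61 57
f 61 50 62
f 57 62 46
f 61 62 57
f 45 57 66
f 57 46 67
f 66 67 52
f 57 67 66
f 45 66 78
f 66 52 81
f 78 81 55
f 66 81 78
f 45 78 82
f 78 55 86
f 82 86 56
f 78 86 82
f 46 62 73
f 62 50 76
f 73 76 54
f 62 76 73
f 50 85 63
f 85 56 84
f 63 84 49
f 85 84 63
f 56 86 83
f 86 55 79
f 83 79 47
f 86 79 83
f 55 81 80
f 81 52 68
f 80 68 51
f 81 68 80
f 52 67 72
f 67 46 69
f 72 69 53
f 67 69 72
f 48 74 60
f 74 54 75
f 60 75 49
f 74 75 60
f 48 60 58
f 60 49 59
f 58 59 47
f 60 59 58
f 48 58 65
f 58 47 64
f 65 64 51
f 58 64 65
f 48 65 70
f 65 51 71
f 70 71 53
f 65 71 70
f 48 70 74
f 70 53 77
f 74 77 54
f 70 77 74
f 49 75 63
f 75 54 76
f 63 76 50
f 75 76 63
f 47 59 83
f 59 49 84
f 83 84 56
f 59 84 83
f 51 64 80
f 64 47 79
f 80 79 55
f 64 79 80
f 53 71 72
f 71 51 68
f 72 68 52
f 71 68 72
f 54 77 73
f 77 53 69
f 73 69 46
f 77 69 73
f 88 87 90
f 88 90 89
f 90 87 91
f 90 91 89
f 91 87 92
f 91 92 89
f 92 87 93
f 92 93 89
f 93 87 94
f 93 94 89
f 94 87 95
f 94 95 89
f 95 87 96
f 95 96 89
f 96 87 97
f 96 97 89
f 97 87 98
f 97 98 89
f 98 87 99
f 98 99 89
f 99 87 88
f 99 88 89



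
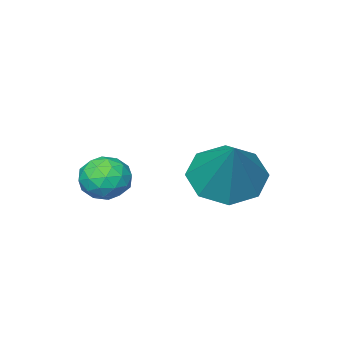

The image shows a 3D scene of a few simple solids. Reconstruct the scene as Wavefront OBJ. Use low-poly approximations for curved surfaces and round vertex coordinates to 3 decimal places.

v 1.088 1.491 -3.85
v 1.967 1.477 -4.283
v 1.772 2.469 -2.49
v 1.552 2.064 -4.496
v 0.865 2.315 -4.331
v 0.308 2.084 -3.884
v 0.208 1.505 -3.418
v 0.624 0.918 -3.205
v 1.311 0.666 -3.37
v 1.867 0.898 -3.816
v 2.927 0.138 -3.485
v 3.546 0.306 -3.281
v 3.354 -0.446 -4.299
v 3.973 -0.278 -4.095
v 3.594 -0.69 -3.72
v 3.33 -0.329 -3.217
v 3.57 0.189 -4.363
v 3.306 0.55 -3.86
v 3.943 0.337 -3.823
v 3.958 -0.206 -3.426
v 2.942 0.066 -4.154
v 2.957 -0.477 -3.757
v 3.199 0.273 -3.312
v 3.701 -0.413 -4.268
v 3.478 -0.655 -4.048
v 3.842 -0.557 -3.928
v 3.072 -0.1 -3.274
v 3.436 -0.001 -3.154
v 3.465 -0.586 -3.412
v 3.464 -0.139 -4.426
v 3.828 -0.04 -4.306
v 3.058 0.417 -3.652
v 3.422 0.515 -3.532
v 3.435 0.446 -4.168
v 3.796 0.39 -3.51
v 4.047 0.047 -3.989
v 3.81 0.321 -4.146
v 3.655 0.533 -3.851
v 3.805 0.071 -3.277
v 4.056 -0.272 -3.755
v 3.834 -0.514 -3.535
v 3.678 -0.302 -3.239
v 4.039 0.089 -3.595
v 2.844 0.132 -3.825
v 3.095 -0.211 -4.303
v 3.222 0.162 -4.341
v 3.066 0.374 -4.045
v 2.853 -0.187 -3.591
v 3.104 -0.53 -4.07
v 3.245 -0.673 -3.729
v 3.09 -0.461 -3.434
v 2.861 -0.229 -3.985
f 2 1 4
f 2 4 3
f 4 1 5
f 4 5 3
f 5 1 6
f 5 6 3
f 6 1 7
f 6 7 3
f 7 1 8
f 7 8 3
f 8 1 9
f 8 9 3
f 9 1 10
f 9 10 3
f 10 1 2
f 10 2 3
f 11 48 27
f 48 22 51
f 27 51 16
f 48 51 27
f 11 27 23
f 27 16 28
f 23 28 12
f 27 28 23
f 11 23 32
f 23 12 33
f 32 33 18
f 23 33 32
f 11 32 44
f 32 18 47
f 44 47 21
f 32 47 44
f 11 44 48
f 44 21 52
f 48 52 22
f 44 52 48
f 12 28 39
f 28 16 42
f 39 42 20
f 28 42 39
f 16 51 29
f 51 22 50
f 29 50 15
f 51 50 29
f 22 52 49
f 52 21 45
f 49 45 13
f 52 45 49
f 21 47 46
f 47 18 34
f 46 34 17
f 47 34 46
f 18 33 38
f 33 12 35
f 38 35 19
f 33 35 38
f 14 40 26
f 40 20 41
f 26 41 15
f 40 41 26
f 14 26 24
f 26 15 25
f 24 25 13
f 26 25 24
f 14 24 31
f 24 13 30
f 31 30 17
f 24 30 31
f 14 31 36
f 31 17 37
f 36 37 19
f 31 37 36
f 14 36 40
f 36 19 43
f 40 43 20
f 36 43 40
f 15 41 29
f 41 20 42
f 29 42 16
f 41 42 29
f 13 25 49
f 25 15 50
f 49 50 22
f 25 50 49
f 17 30 46
f 30 13 45
f 46 45 21
f 30 45 46
f 19 37 38
f 37 17 34
f 38 34 18
f 37 34 38
f 20 43 39
f 43 19 35
f 39 35 12
f 43 35 39



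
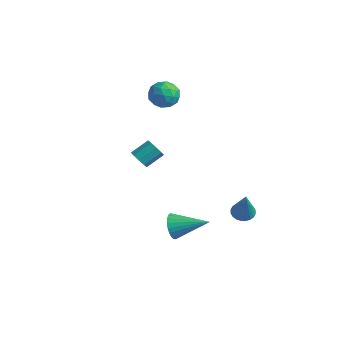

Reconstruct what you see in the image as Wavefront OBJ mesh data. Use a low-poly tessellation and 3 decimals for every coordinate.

v 3.246 -2.211 -2.022
v 3.649 -2.374 -2.706
v 4.734 -1.069 -1.418
v 3.486 -2.117 -2.79
v 3.286 -1.874 -2.757
v 3.08 -1.682 -2.613
v 2.9 -1.571 -2.378
v 2.772 -1.558 -2.089
v 2.717 -1.644 -1.79
v 2.742 -1.816 -1.527
v 2.844 -2.048 -1.338
v 3.007 -2.306 -1.254
v 3.207 -2.548 -1.287
v 3.412 -2.74 -1.431
v 3.593 -2.851 -1.666
v 3.721 -2.864 -1.955
v 3.776 -2.778 -2.254
v 3.751 -2.606 -2.517
v -0.035 -1.669 1.082
v 0.47 -1.571 0.736
v 0.74 -0.652 1.392
v 0.235 -0.751 1.738
v 0.14 -1.359 0.575
v 0.41 -0.44 1.23
v -0.272 -1.292 0.651
v -0.002 -0.374 1.306
v -0.573 -1.402 0.929
v -0.303 -0.483 1.584
v -0.622 -1.637 1.279
v -0.352 -0.718 1.934
v -0.396 -1.887 1.536
v -0.127 -0.969 2.192
v -0.002 -2.035 1.582
v 0.268 -1.117 2.237
v 0.378 -2.012 1.393
v 0.647 -1.094 2.049
v 0.564 -1.829 1.06
v 0.833 -0.91 1.715
v 2.626 3.232 -3.833
v 2.982 2.749 -4.131
v 3.434 2.648 -1.927
v 3.15 2.949 -4.141
v 3.238 3.192 -4.104
v 3.233 3.442 -4.025
v 3.136 3.659 -3.917
v 2.961 3.811 -3.797
v 2.736 3.876 -3.681
v 2.493 3.842 -3.589
v 2.271 3.715 -3.534
v 2.103 3.515 -3.524
v 2.015 3.272 -3.561
v 2.02 3.023 -3.64
v 2.117 2.805 -3.748
v 2.292 2.653 -3.868
v 2.517 2.589 -3.984
v 2.76 2.622 -4.076
v -3.384 3.156 2.046
v -3.078 3.596 2.813
v -3.222 1.824 2.747
v -2.916 2.264 3.514
v -3.811 2.347 3.253
v -3.911 3.17 2.819
v -2.389 2.25 2.741
v -2.489 3.073 2.307
v -2.463 3.037 3.242
v -3.342 3.096 3.558
v -2.958 2.324 2.002
v -3.837 2.383 2.318
v -3.245 3.493 2.368
v -3.055 1.927 3.192
v -3.581 1.975 3.039
v -3.401 2.234 3.489
v -3.735 3.242 2.372
v -3.555 3.501 2.822
v -3.986 2.767 3.081
v -2.745 1.919 2.738
v -2.565 2.178 3.188
v -2.899 3.186 2.071
v -2.719 3.445 2.521
v -2.314 2.653 2.479
v -2.704 3.423 3.071
v -2.609 2.64 3.483
v -2.299 2.632 3.028
v -2.358 3.116 2.774
v -3.22 3.458 3.257
v -3.125 2.675 3.669
v -3.651 2.723 3.515
v -3.71 3.207 3.261
v -2.859 3.129 3.509
v -3.175 2.745 1.891
v -3.08 1.962 2.303
v -2.59 2.213 2.299
v -2.649 2.697 2.045
v -3.691 2.78 2.077
v -3.596 1.997 2.489
v -3.942 2.304 2.786
v -4.001 2.788 2.532
v -3.441 2.291 2.051
f 2 1 4
f 2 4 3
f 4 1 5
f 4 5 3
f 5 1 6
f 5 6 3
f 6 1 7
f 6 7 3
f 7 1 8
f 7 8 3
f 8 1 9
f 8 9 3
f 9 1 10
f 9 10 3
f 10 1 11
f 10 11 3
f 11 1 12
f 11 12 3
f 12 1 13
f 12 13 3
f 13 1 14
f 13 14 3
f 14 1 15
f 14 15 3
f 15 1 16
f 15 16 3
f 16 1 17
f 16 17 3
f 17 1 18
f 17 18 3
f 18 1 2
f 18 2 3
f 20 19 23
f 20 23 21
f 21 23 24
f 21 24 22
f 23 19 25
f 23 25 24
f 24 25 26
f 24 26 22
f 25 19 27
f 25 27 26
f 26 27 28
f 26 28 22
f 27 19 29
f 27 29 28
f 28 29 30
f 28 30 22
f 29 19 31
f 29 31 30
f 30 31 32
f 30 32 22
f 31 19 33
f 31 33 32
f 32 33 34
f 32 34 22
f 33 19 35
f 33 35 34
f 34 35 36
f 34 36 22
f 35 19 37
f 35 37 36
f 36 37 38
f 36 38 22
f 37 19 20
f 37 20 38
f 38 20 21
f 38 21 22
f 40 39 42
f 40 42 41
f 42 39 43
f 42 43 41
f 43 39 44
f 43 44 41
f 44 39 45
f 44 45 41
f 45 39 46
f 45 46 41
f 46 39 47
f 46 47 41
f 47 39 48
f 47 48 41
f 48 39 49
f 48 49 41
f 49 39 50
f 49 50 41
f 50 39 51
f 50 51 41
f 51 39 52
f 51 52 41
f 52 39 53
f 52 53 41
f 53 39 54
f 53 54 41
f 54 39 55
f 54 55 41
f 55 39 56
f 55 56 41
f 56 39 40
f 56 40 41
f 57 94 73
f 94 68 97
f 73 97 62
f 94 97 73
f 57 73 69
f 73 62 74
f 69 74 58
f 73 74 69
f 57 69 78
f 69 58 79
f 78 79 64
f 69 79 78
f 57 78 90
f 78 64 93
f 90 93 67
f 78 93 90
f 57 90 94
f 90 67 98
f 94 98 68
f 90 98 94
f 58 74 85
f 74 62 88
f 85 88 66
f 74 88 85
f 62 97 75
f 97 68 96
f 75 96 61
f 97 96 75
f 68 98 95
f 98 67 91
f 95 91 59
f 98 91 95
f 67 93 92
f 93 64 80
f 92 80 63
f 93 80 92
f 64 79 84
f 79 58 81
f 84 81 65
f 79 81 84
f 60 86 72
f 86 66 87
f 72 87 61
f 86 87 72
f 60 72 70
f 72 61 71
f 70 71 59
f 72 71 70
f 60 70 77
f 70 59 76
f 77 76 63
f 70 76 77
f 60 77 82
f 77 63 83
f 82 83 65
f 77 83 82
f 60 82 86
f 82 65 89
f 86 89 66
f 82 89 86
f 61 87 75
f 87 66 88
f 75 88 62
f 87 88 75
f 59 71 95
f 71 61 96
f 95 96 68
f 71 96 95
f 63 76 92
f 76 59 91
f 92 91 67
f 76 91 92
f 65 83 84
f 83 63 80
f 84 80 64
f 83 80 84
f 66 89 85
f 89 65 81
f 85 81 58
f 89 81 85



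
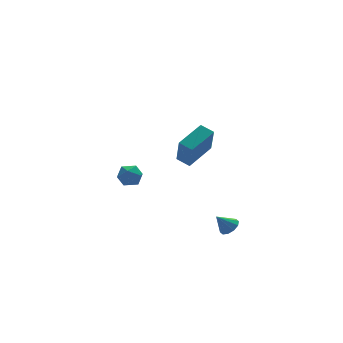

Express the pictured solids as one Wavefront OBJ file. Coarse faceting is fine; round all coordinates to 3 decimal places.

v -0.251 -3.54 -4.068
v 0.208 -3.341 -3.737
v -0.909 -3.38 -3.252
v 0.06 -3.05 -3.913
v -0.207 -2.947 -4.148
v -0.491 -3.069 -4.353
v -0.683 -3.372 -4.449
v -0.71 -3.738 -4.399
v -0.562 -4.029 -4.223
v -0.295 -4.133 -3.988
v -0.011 -4.01 -3.783
v 0.181 -3.708 -3.687
v -1.277 -1.065 -0.71
v -1.518 -1.858 0.899
v -1.688 -0.396 -0.442
v -1.929 -1.189 1.167
v 0.269 -0.351 -0.127
v 0.028 -1.144 1.482
v -0.142 0.318 0.141
v -0.383 -0.475 1.75
v -3.207 3.743 -3.557
v -2.827 4.358 -3.844
v -2.113 3.142 -3.396
v -1.733 3.757 -3.683
v -2.085 3.805 -2.991
v -2.761 4.177 -3.09
v -2.179 3.323 -4.15
v -2.855 3.695 -4.249
v -2.191 4.099 -4.21
v -2.133 4.397 -3.493
v -2.807 3.103 -3.747
v -2.749 3.401 -3.03
f 2 1 4
f 2 4 3
f 4 1 5
f 4 5 3
f 5 1 6
f 5 6 3
f 6 1 7
f 6 7 3
f 7 1 8
f 7 8 3
f 8 1 9
f 8 9 3
f 9 1 10
f 9 10 3
f 10 1 11
f 10 11 3
f 11 1 12
f 11 12 3
f 12 1 2
f 12 2 3
f 14 16 13
f 17 14 13
f 13 16 15
f 15 17 13
f 14 20 16
f 18 14 17
f 18 20 14
f 16 20 15
f 19 17 15
f 15 20 19
f 19 18 17
f 20 18 19
f 21 32 26
f 21 26 22
f 21 22 28
f 21 28 31
f 21 31 32
f 22 26 30
f 26 32 25
f 32 31 23
f 31 28 27
f 28 22 29
f 24 30 25
f 24 25 23
f 24 23 27
f 24 27 29
f 24 29 30
f 25 30 26
f 23 25 32
f 27 23 31
f 29 27 28
f 30 29 22



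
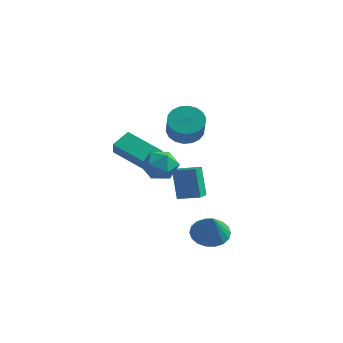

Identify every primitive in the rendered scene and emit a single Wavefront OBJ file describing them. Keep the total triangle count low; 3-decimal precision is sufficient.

v 0.238 3.181 -2.718
v -0.228 3.569 -1.077
v 0.122 4.042 -2.955
v -0.344 4.43 -1.313
v 1.384 3.41 -2.447
v 0.918 3.798 -0.805
v 1.268 4.271 -2.683
v 0.802 4.659 -1.042
v 1.386 -2.441 2.212
v 1.759 -1.944 1.527
v 2.621 -2.236 3.033
v 2.994 -1.739 2.348
v 2.275 -1.404 2.825
v 1.512 -1.531 2.317
v 2.868 -2.649 2.243
v 2.105 -2.776 1.735
v 2.675 -2.072 1.546
v 2.308 -1.303 1.905
v 2.072 -2.877 2.655
v 1.705 -2.108 3.014
v 1.526 1.569 2.892
v 2.017 2.255 3.205
v 2.546 1.377 4.301
v 2.054 0.691 3.988
v 1.672 2.295 3.404
v 2.2 1.417 4.499
v 1.298 2.191 3.501
v 1.826 1.313 4.597
v 0.968 1.964 3.478
v 1.497 1.086 4.573
v 0.75 1.659 3.339
v 1.278 0.781 4.434
v 0.685 1.336 3.111
v 1.213 0.458 4.206
v 0.786 1.059 2.84
v 1.314 0.181 3.936
v 1.034 0.883 2.579
v 1.563 0.005 3.675
v 1.38 0.843 2.381
v 1.908 -0.035 3.476
v 1.754 0.947 2.283
v 2.282 0.069 3.379
v 2.083 1.174 2.307
v 2.612 0.296 3.402
v 2.302 1.479 2.446
v 2.83 0.601 3.541
v 2.367 1.802 2.674
v 2.895 0.924 3.769
v 2.266 2.079 2.944
v 2.794 1.201 4.04
v 0.173 0.376 0.368
v -1.725 0.499 1.158
v 0.442 1.32 0.865
v -1.457 1.443 1.654
v 0.457 -0.103 1.126
v -1.442 0.02 1.915
v 0.725 0.841 1.622
v -1.173 0.964 2.412
v 3.629 0.037 -2.683
v 4.538 0.16 -2.929
v 4.091 -0.657 -1.317
v 4.449 0.515 -2.718
v 4.197 0.776 -2.5
v 3.833 0.89 -2.318
v 3.428 0.836 -2.208
v 3.063 0.623 -2.193
v 2.81 0.294 -2.274
v 2.719 -0.085 -2.436
v 2.808 -0.441 -2.647
v 3.06 -0.701 -2.865
v 3.424 -0.816 -3.047
v 3.829 -0.761 -3.157
v 4.194 -0.549 -3.172
v 4.447 -0.22 -3.091
f 2 4 1
f 5 2 1
f 1 4 3
f 3 5 1
f 2 8 4
f 6 2 5
f 6 8 2
f 4 8 3
f 7 5 3
f 3 8 7
f 7 6 5
f 8 6 7
f 9 20 14
f 9 14 10
f 9 10 16
f 9 16 19
f 9 19 20
f 10 14 18
f 14 20 13
f 20 19 11
f 19 16 15
f 16 10 17
f 12 18 13
f 12 13 11
f 12 11 15
f 12 15 17
f 12 17 18
f 13 18 14
f 11 13 20
f 15 11 19
f 17 15 16
f 18 17 10
f 22 21 25
f 22 25 23
f 23 25 26
f 23 26 24
f 25 21 27
f 25 27 26
f 26 27 28
f 26 28 24
f 27 21 29
f 27 29 28
f 28 29 30
f 28 30 24
f 29 21 31
f 29 31 30
f 30 31 32
f 30 32 24
f 31 21 33
f 31 33 32
f 32 33 34
f 32 34 24
f 33 21 35
f 33 35 34
f 34 35 36
f 34 36 24
f 35 21 37
f 35 37 36
f 36 37 38
f 36 38 24
f 37 21 39
f 37 39 38
f 38 39 40
f 38 40 24
f 39 21 41
f 39 41 40
f 40 41 42
f 40 42 24
f 41 21 43
f 41 43 42
f 42 43 44
f 42 44 24
f 43 21 45
f 43 45 44
f 44 45 46
f 44 46 24
f 45 21 47
f 45 47 46
f 46 47 48
f 46 48 24
f 47 21 49
f 47 49 48
f 48 49 50
f 48 50 24
f 49 21 22
f 49 22 50
f 50 22 23
f 50 23 24
f 52 54 51
f 55 52 51
f 51 54 53
f 53 55 51
f 52 58 54
f 56 52 55
f 56 58 52
f 54 58 53
f 57 55 53
f 53 58 57
f 57 56 55
f 58 56 57
f 60 59 62
f 60 62 61
f 62 59 63
f 62 63 61
f 63 59 64
f 63 64 61
f 64 59 65
f 64 65 61
f 65 59 66
f 65 66 61
f 66 59 67
f 66 67 61
f 67 59 68
f 67 68 61
f 68 59 69
f 68 69 61
f 69 59 70
f 69 70 61
f 70 59 71
f 70 71 61
f 71 59 72
f 71 72 61
f 72 59 73
f 72 73 61
f 73 59 74
f 73 74 61
f 74 59 60
f 74 60 61



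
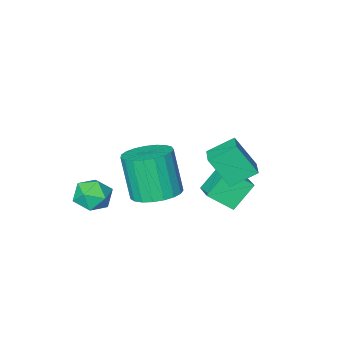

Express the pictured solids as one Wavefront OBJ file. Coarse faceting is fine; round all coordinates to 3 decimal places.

v 2.616 3.548 0.775
v 3.381 2.83 0.519
v 3.37 2.095 2.55
v 2.604 2.812 2.805
v 3.625 3.185 0.649
v 3.613 2.449 2.679
v 3.694 3.602 0.8
v 3.683 2.866 2.831
v 3.577 4.009 0.947
v 3.565 3.274 2.978
v 3.293 4.337 1.065
v 3.282 3.602 3.095
v 2.893 4.529 1.132
v 2.881 3.793 3.162
v 2.444 4.551 1.137
v 2.433 3.815 3.168
v 2.025 4.399 1.08
v 2.014 3.663 3.11
v 1.709 4.1 0.97
v 1.697 3.365 3
v 1.549 3.706 0.826
v 1.537 2.97 2.857
v 1.573 3.285 0.673
v 1.562 2.549 2.704
v 1.778 2.908 0.538
v 1.767 2.173 2.569
v 2.128 2.643 0.444
v 2.116 1.907 2.475
v 2.562 2.534 0.407
v 2.55 1.798 2.438
v 3.005 2.6 0.433
v 2.994 1.864 2.464
v -3.262 1.517 -1.932
v -2.357 0.816 -1.091
v -2.767 2.743 -1.442
v -1.862 2.042 -0.601
v -2.198 1.538 -3.059
v -1.293 0.837 -2.218
v -1.703 2.764 -2.569
v -0.798 2.063 -1.728
v 2.75 -0.273 -1.925
v 3.4 -0.49 -2.577
v 2.36 -1.75 -1.823
v 3.01 -1.967 -2.475
v 3.28 -1.676 -1.616
v 3.522 -0.763 -1.679
v 2.238 -1.477 -2.721
v 2.48 -0.564 -2.784
v 3.084 -1.234 -3.069
v 3.728 -1.357 -2.387
v 2.032 -0.883 -2.013
v 2.676 -1.006 -1.331
v -1.718 2.306 -0.778
v -1.113 1.546 0.654
v -2.818 2.77 -0.066
v -2.213 2.01 1.365
v -1.127 3.29 -0.505
v -0.522 2.53 0.926
v -2.227 3.754 0.206
v -1.622 2.994 1.638
f 2 1 5
f 2 5 3
f 3 5 6
f 3 6 4
f 5 1 7
f 5 7 6
f 6 7 8
f 6 8 4
f 7 1 9
f 7 9 8
f 8 9 10
f 8 10 4
f 9 1 11
f 9 11 10
f 10 11 12
f 10 12 4
f 11 1 13
f 11 13 12
f 12 13 14
f 12 14 4
f 13 1 15
f 13 15 14
f 14 15 16
f 14 16 4
f 15 1 17
f 15 17 16
f 16 17 18
f 16 18 4
f 17 1 19
f 17 19 18
f 18 19 20
f 18 20 4
f 19 1 21
f 19 21 20
f 20 21 22
f 20 22 4
f 21 1 23
f 21 23 22
f 22 23 24
f 22 24 4
f 23 1 25
f 23 25 24
f 24 25 26
f 24 26 4
f 25 1 27
f 25 27 26
f 26 27 28
f 26 28 4
f 27 1 29
f 27 29 28
f 28 29 30
f 28 30 4
f 29 1 31
f 29 31 30
f 30 31 32
f 30 32 4
f 31 1 2
f 31 2 32
f 32 2 3
f 32 3 4
f 34 36 33
f 37 34 33
f 33 36 35
f 35 37 33
f 34 40 36
f 38 34 37
f 38 40 34
f 36 40 35
f 39 37 35
f 35 40 39
f 39 38 37
f 40 38 39
f 41 52 46
f 41 46 42
f 41 42 48
f 41 48 51
f 41 51 52
f 42 46 50
f 46 52 45
f 52 51 43
f 51 48 47
f 48 42 49
f 44 50 45
f 44 45 43
f 44 43 47
f 44 47 49
f 44 49 50
f 45 50 46
f 43 45 52
f 47 43 51
f 49 47 48
f 50 49 42
f 54 56 53
f 57 54 53
f 53 56 55
f 55 57 53
f 54 60 56
f 58 54 57
f 58 60 54
f 56 60 55
f 59 57 55
f 55 60 59
f 59 58 57
f 60 58 59



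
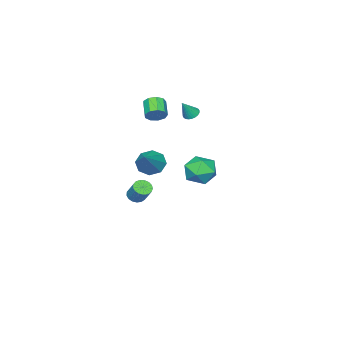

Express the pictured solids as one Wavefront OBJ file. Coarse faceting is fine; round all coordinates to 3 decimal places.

v -3.375 -3.141 1.389
v -2.899 -3.21 1.883
v -3.649 -3.928 2.506
v -4.125 -3.859 2.011
v -3.176 -2.84 1.977
v -3.926 -3.557 2.599
v -3.546 -2.61 1.795
v -4.296 -3.328 2.417
v -3.836 -2.629 1.423
v -4.586 -3.347 2.045
v -3.911 -2.888 1.036
v -4.661 -3.605 1.658
v -3.734 -3.265 0.813
v -4.484 -3.982 1.435
v -3.39 -3.584 0.86
v -4.14 -4.302 1.482
v -3.039 -3.696 1.155
v -3.788 -4.414 1.777
v -2.845 -3.549 1.559
v -3.594 -4.266 2.181
v -4.161 -1.149 1.84
v -3.889 -1.552 1.605
v -3.459 -1.291 2.9
v -3.772 -1.386 1.55
v -3.714 -1.183 1.539
v -3.724 -0.976 1.574
v -3.801 -0.795 1.649
v -3.932 -0.667 1.753
v -4.099 -0.613 1.87
v -4.275 -0.641 1.983
v -4.433 -0.745 2.074
v -4.55 -0.912 2.129
v -4.608 -1.114 2.14
v -4.598 -1.321 2.106
v -4.521 -1.503 2.03
v -4.39 -1.63 1.926
v -4.223 -1.684 1.809
v -4.047 -1.657 1.696
v 0.894 4.322 1.653
v 1.665 4.936 1.257
v 1.615 2.944 0.923
v 2.386 3.558 0.527
v 2.331 3.383 1.573
v 1.885 4.235 2.024
v 1.395 3.645 0.156
v 0.949 4.497 0.607
v 1.975 4.517 0.332
v 2.553 4.355 1.208
v 0.727 3.525 0.972
v 1.305 3.363 1.848
v -3.636 -3.759 -2.861
v -3.123 -3.473 -3.62
v -2.104 -3.001 -1.539
v -3.585 -2.954 -3.381
v -4.077 -2.907 -2.838
v -4.311 -3.359 -2.308
v -4.149 -4.045 -2.102
v -3.686 -4.564 -2.34
v -3.194 -4.611 -2.884
v -2.961 -4.159 -3.414
v -1.328 -3.01 -4.405
v -0.976 -2.68 -4.762
v -0.64 -1.901 -3.713
v -0.992 -2.23 -3.355
v -1.232 -2.55 -4.778
v -0.896 -1.77 -3.728
v -1.509 -2.524 -4.707
v -1.173 -1.745 -3.658
v -1.745 -2.61 -4.568
v -1.409 -1.831 -3.518
v -1.885 -2.788 -4.391
v -1.549 -2.008 -3.342
v -1.898 -3.016 -4.218
v -1.562 -2.237 -3.168
v -1.78 -3.243 -4.087
v -1.444 -2.463 -3.037
v -1.559 -3.417 -4.029
v -1.223 -2.637 -2.979
v -1.284 -3.497 -4.057
v -0.948 -2.717 -3.007
v -1.02 -3.466 -4.165
v -0.684 -2.686 -3.115
v -0.826 -3.33 -4.328
v -0.49 -2.55 -3.278
v -0.747 -3.121 -4.508
v -0.412 -2.341 -3.459
v -0.802 -2.886 -4.665
v -0.466 -2.107 -3.615
f 2 1 5
f 2 5 3
f 3 5 6
f 3 6 4
f 5 1 7
f 5 7 6
f 6 7 8
f 6 8 4
f 7 1 9
f 7 9 8
f 8 9 10
f 8 10 4
f 9 1 11
f 9 11 10
f 10 11 12
f 10 12 4
f 11 1 13
f 11 13 12
f 12 13 14
f 12 14 4
f 13 1 15
f 13 15 14
f 14 15 16
f 14 16 4
f 15 1 17
f 15 17 16
f 16 17 18
f 16 18 4
f 17 1 19
f 17 19 18
f 18 19 20
f 18 20 4
f 19 1 2
f 19 2 20
f 20 2 3
f 20 3 4
f 22 21 24
f 22 24 23
f 24 21 25
f 24 25 23
f 25 21 26
f 25 26 23
f 26 21 27
f 26 27 23
f 27 21 28
f 27 28 23
f 28 21 29
f 28 29 23
f 29 21 30
f 29 30 23
f 30 21 31
f 30 31 23
f 31 21 32
f 31 32 23
f 32 21 33
f 32 33 23
f 33 21 34
f 33 34 23
f 34 21 35
f 34 35 23
f 35 21 36
f 35 36 23
f 36 21 37
f 36 37 23
f 37 21 38
f 37 38 23
f 38 21 22
f 38 22 23
f 39 50 44
f 39 44 40
f 39 40 46
f 39 46 49
f 39 49 50
f 40 44 48
f 44 50 43
f 50 49 41
f 49 46 45
f 46 40 47
f 42 48 43
f 42 43 41
f 42 41 45
f 42 45 47
f 42 47 48
f 43 48 44
f 41 43 50
f 45 41 49
f 47 45 46
f 48 47 40
f 52 51 54
f 52 54 53
f 54 51 55
f 54 55 53
f 55 51 56
f 55 56 53
f 56 51 57
f 56 57 53
f 57 51 58
f 57 58 53
f 58 51 59
f 58 59 53
f 59 51 60
f 59 60 53
f 60 51 52
f 60 52 53
f 62 61 65
f 62 65 63
f 63 65 66
f 63 66 64
f 65 61 67
f 65 67 66
f 66 67 68
f 66 68 64
f 67 61 69
f 67 69 68
f 68 69 70
f 68 70 64
f 69 61 71
f 69 71 70
f 70 71 72
f 70 72 64
f 71 61 73
f 71 73 72
f 72 73 74
f 72 74 64
f 73 61 75
f 73 75 74
f 74 75 76
f 74 76 64
f 75 61 77
f 75 77 76
f 76 77 78
f 76 78 64
f 77 61 79
f 77 79 78
f 78 79 80
f 78 80 64
f 79 61 81
f 79 81 80
f 80 81 82
f 80 82 64
f 81 61 83
f 81 83 82
f 82 83 84
f 82 84 64
f 83 61 85
f 83 85 84
f 84 85 86
f 84 86 64
f 85 61 87
f 85 87 86
f 86 87 88
f 86 88 64
f 87 61 62
f 87 62 88
f 88 62 63
f 88 63 64



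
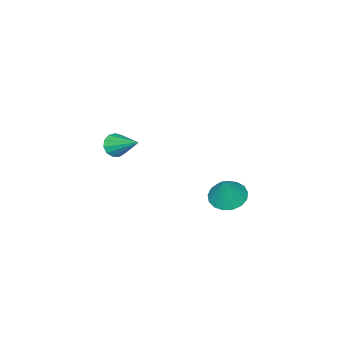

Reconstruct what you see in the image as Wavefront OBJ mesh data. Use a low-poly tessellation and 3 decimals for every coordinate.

v -0.621 2.794 -0.353
v -0.128 3.584 -0.716
v 0.081 3.066 1.193
v -0.542 3.769 -0.561
v -0.973 3.73 -0.358
v -1.324 3.477 -0.154
v -1.514 3.067 0.005
v -1.5 2.595 0.081
v -1.284 2.168 0.059
v -0.916 1.885 -0.059
v -0.481 1.81 -0.243
v -0.078 1.96 -0.453
v 0.2 2.302 -0.64
v 0.291 2.756 -0.761
v 0.172 3.219 -0.789
v 0.223 -4.151 0.422
v 0.941 -4.292 0.587
v 0.317 -2.409 1.498
v 0.942 -4.07 0.227
v 0.715 -3.874 -0.071
v 0.332 -3.766 -0.212
v -0.086 -3.78 -0.152
v -0.406 -3.913 0.091
v -0.526 -4.121 0.438
v -0.409 -4.338 0.781
v -0.091 -4.497 1.009
v 0.327 -4.545 1.052
v 0.712 -4.469 0.894
f 2 1 4
f 2 4 3
f 4 1 5
f 4 5 3
f 5 1 6
f 5 6 3
f 6 1 7
f 6 7 3
f 7 1 8
f 7 8 3
f 8 1 9
f 8 9 3
f 9 1 10
f 9 10 3
f 10 1 11
f 10 11 3
f 11 1 12
f 11 12 3
f 12 1 13
f 12 13 3
f 13 1 14
f 13 14 3
f 14 1 15
f 14 15 3
f 15 1 2
f 15 2 3
f 17 16 19
f 17 19 18
f 19 16 20
f 19 20 18
f 20 16 21
f 20 21 18
f 21 16 22
f 21 22 18
f 22 16 23
f 22 23 18
f 23 16 24
f 23 24 18
f 24 16 25
f 24 25 18
f 25 16 26
f 25 26 18
f 26 16 27
f 26 27 18
f 27 16 28
f 27 28 18
f 28 16 17
f 28 17 18



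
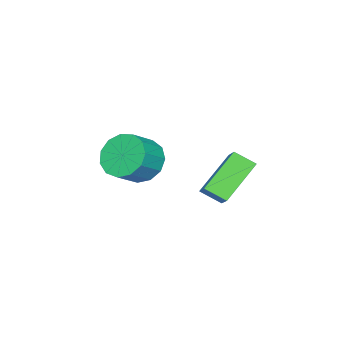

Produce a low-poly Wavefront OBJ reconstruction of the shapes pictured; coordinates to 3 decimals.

v -3.251 -3.528 -2.991
v -2.609 -3.341 -3.813
v -1.567 -3.564 -3.051
v -2.209 -3.752 -2.229
v -2.694 -2.815 -3.543
v -1.652 -3.039 -2.781
v -2.956 -2.516 -3.098
v -1.914 -2.739 -2.335
v -3.311 -2.538 -2.618
v -2.27 -2.761 -1.856
v -3.648 -2.874 -2.257
v -2.606 -3.098 -1.495
v -3.858 -3.419 -2.129
v -2.816 -3.642 -1.367
v -3.876 -3.997 -2.275
v -2.834 -4.221 -1.513
v -3.695 -4.427 -2.648
v -2.653 -4.651 -1.886
v -3.373 -4.572 -3.13
v -2.332 -4.796 -2.368
v -3.013 -4.385 -3.568
v -1.971 -4.609 -2.806
v -2.728 -3.926 -3.823
v -1.686 -4.15 -3.06
v -2.382 0.456 -3.613
v -2.167 -0.373 -3.116
v -3.929 0.812 -2.348
v -3.714 -0.018 -1.852
v -1.626 1.098 -2.868
v -1.411 0.268 -2.372
v -3.173 1.453 -1.604
v -2.958 0.624 -1.107
f 2 1 5
f 2 5 3
f 3 5 6
f 3 6 4
f 5 1 7
f 5 7 6
f 6 7 8
f 6 8 4
f 7 1 9
f 7 9 8
f 8 9 10
f 8 10 4
f 9 1 11
f 9 11 10
f 10 11 12
f 10 12 4
f 11 1 13
f 11 13 12
f 12 13 14
f 12 14 4
f 13 1 15
f 13 15 14
f 14 15 16
f 14 16 4
f 15 1 17
f 15 17 16
f 16 17 18
f 16 18 4
f 17 1 19
f 17 19 18
f 18 19 20
f 18 20 4
f 19 1 21
f 19 21 20
f 20 21 22
f 20 22 4
f 21 1 23
f 21 23 22
f 22 23 24
f 22 24 4
f 23 1 2
f 23 2 24
f 24 2 3
f 24 3 4
f 26 28 25
f 29 26 25
f 25 28 27
f 27 29 25
f 26 32 28
f 30 26 29
f 30 32 26
f 28 32 27
f 31 29 27
f 27 32 31
f 31 30 29
f 32 30 31



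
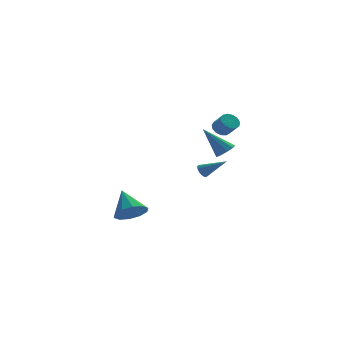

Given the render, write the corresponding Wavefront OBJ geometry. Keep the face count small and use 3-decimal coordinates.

v -3.071 1.629 -4.548
v -2.448 1.1 -3.828
v -3.409 3.051 -3.212
v -2.053 1.521 -4.176
v -2.047 1.983 -4.666
v -2.432 2.31 -5.111
v -3.062 2.377 -5.341
v -3.695 2.159 -5.269
v -4.09 1.738 -4.921
v -4.096 1.276 -4.431
v -3.71 0.949 -3.986
v -3.081 0.881 -3.756
v 1.911 -1.75 1.332
v 2.472 -1.751 1.75
v 0.709 -1.19 2.948
v 2.414 -1.317 1.556
v 2.12 -1.086 1.258
v 1.728 -1.165 0.994
v 1.422 -1.517 0.888
v 1.344 -1.979 0.99
v 1.532 -2.333 1.252
v 1.897 -2.414 1.551
v 2.268 -2.184 1.748
v 1.593 -2.075 3.272
v 2.074 -2.201 2.901
v 2.467 -2.871 3.637
v 1.987 -2.745 4.008
v 2.17 -1.928 3.097
v 2.563 -2.598 3.833
v 2.083 -1.703 3.349
v 2.476 -2.372 4.085
v 1.841 -1.595 3.577
v 2.234 -2.265 4.313
v 1.52 -1.64 3.707
v 1.913 -2.31 4.443
v 1.222 -1.823 3.7
v 1.616 -2.493 4.436
v 1.043 -2.086 3.557
v 1.436 -2.756 4.292
v 1.038 -2.346 3.323
v 1.431 -3.015 4.059
v 1.209 -2.519 3.073
v 1.603 -3.189 3.809
v 1.503 -2.552 2.886
v 1.896 -3.222 3.622
v 1.825 -2.433 2.822
v 2.218 -3.103 3.558
v 1.519 3.215 -1.972
v 1.754 3.066 -2.412
v 2.881 2.565 -1.028
v 1.846 3.339 -2.358
v 1.835 3.572 -2.181
v 1.723 3.692 -1.938
v 1.547 3.661 -1.706
v 1.362 3.488 -1.558
v 1.227 3.228 -1.542
v 1.185 2.964 -1.663
v 1.249 2.78 -1.882
v 1.399 2.734 -2.129
v 1.587 2.841 -2.327
f 2 1 4
f 2 4 3
f 4 1 5
f 4 5 3
f 5 1 6
f 5 6 3
f 6 1 7
f 6 7 3
f 7 1 8
f 7 8 3
f 8 1 9
f 8 9 3
f 9 1 10
f 9 10 3
f 10 1 11
f 10 11 3
f 11 1 12
f 11 12 3
f 12 1 2
f 12 2 3
f 14 13 16
f 14 16 15
f 16 13 17
f 16 17 15
f 17 13 18
f 17 18 15
f 18 13 19
f 18 19 15
f 19 13 20
f 19 20 15
f 20 13 21
f 20 21 15
f 21 13 22
f 21 22 15
f 22 13 23
f 22 23 15
f 23 13 14
f 23 14 15
f 25 24 28
f 25 28 26
f 26 28 29
f 26 29 27
f 28 24 30
f 28 30 29
f 29 30 31
f 29 31 27
f 30 24 32
f 30 32 31
f 31 32 33
f 31 33 27
f 32 24 34
f 32 34 33
f 33 34 35
f 33 35 27
f 34 24 36
f 34 36 35
f 35 36 37
f 35 37 27
f 36 24 38
f 36 38 37
f 37 38 39
f 37 39 27
f 38 24 40
f 38 40 39
f 39 40 41
f 39 41 27
f 40 24 42
f 40 42 41
f 41 42 43
f 41 43 27
f 42 24 44
f 42 44 43
f 43 44 45
f 43 45 27
f 44 24 46
f 44 46 45
f 45 46 47
f 45 47 27
f 46 24 25
f 46 25 47
f 47 25 26
f 47 26 27
f 49 48 51
f 49 51 50
f 51 48 52
f 51 52 50
f 52 48 53
f 52 53 50
f 53 48 54
f 53 54 50
f 54 48 55
f 54 55 50
f 55 48 56
f 55 56 50
f 56 48 57
f 56 57 50
f 57 48 58
f 57 58 50
f 58 48 59
f 58 59 50
f 59 48 60
f 59 60 50
f 60 48 49
f 60 49 50



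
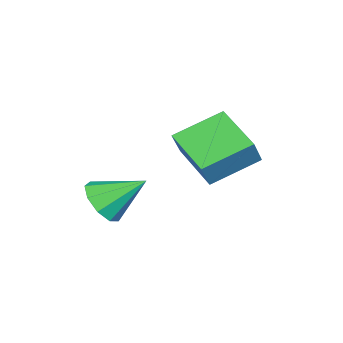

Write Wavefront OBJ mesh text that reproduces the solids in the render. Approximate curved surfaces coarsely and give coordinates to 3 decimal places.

v -4.161 -0.757 0.424
v -5.399 0.688 1.313
v -2.895 0.801 -0.346
v -4.133 2.246 0.542
v -3.447 -0.806 1.498
v -4.685 0.639 2.386
v -2.181 0.752 0.727
v -3.419 2.197 1.616
v -0.657 -2.214 -0.643
v 0.138 -2.411 -0.087
v -1.063 -0.786 0.443
v 0.304 -1.984 -0.586
v 0.02 -1.666 -1.112
v -0.581 -1.604 -1.418
v -1.217 -1.828 -1.362
v -1.592 -2.232 -0.969
v -1.529 -2.629 -0.423
v -1.058 -2.832 0.019
v -0.4 -2.745 0.152
f 2 4 1
f 5 2 1
f 1 4 3
f 3 5 1
f 2 8 4
f 6 2 5
f 6 8 2
f 4 8 3
f 7 5 3
f 3 8 7
f 7 6 5
f 8 6 7
f 10 9 12
f 10 12 11
f 12 9 13
f 12 13 11
f 13 9 14
f 13 14 11
f 14 9 15
f 14 15 11
f 15 9 16
f 15 16 11
f 16 9 17
f 16 17 11
f 17 9 18
f 17 18 11
f 18 9 19
f 18 19 11
f 19 9 10
f 19 10 11



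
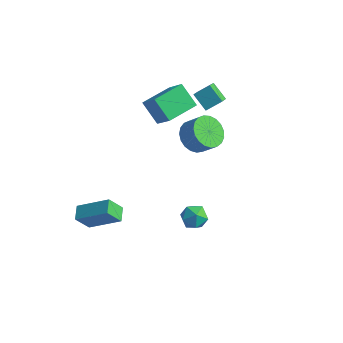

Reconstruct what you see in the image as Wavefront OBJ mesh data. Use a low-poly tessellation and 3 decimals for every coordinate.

v 0.659 0.379 1.163
v 1.199 0.843 0.612
v 1.94 0.925 1.406
v 1.401 0.461 1.957
v 0.998 1.115 0.771
v 1.739 1.197 1.566
v 0.738 1.261 0.998
v 1.48 1.342 1.793
v 0.465 1.253 1.254
v 1.207 1.335 2.049
v 0.225 1.095 1.494
v 0.967 1.176 2.289
v 0.061 0.813 1.676
v 0.802 0.894 2.471
v -0 0.456 1.77
v 0.741 0.537 2.565
v 0.053 0.085 1.759
v 0.794 0.167 2.554
v 0.21 -0.234 1.644
v 0.952 -0.153 2.439
v 0.446 -0.448 1.447
v 1.187 -0.366 2.242
v 0.718 -0.518 1.2
v 1.46 -0.436 1.995
v 0.98 -0.433 0.947
v 1.722 -0.352 1.741
v 1.187 -0.208 0.731
v 1.928 -0.127 1.525
v 1.302 0.119 0.589
v 2.044 0.2 1.384
v 1.307 0.49 0.547
v 2.048 0.572 1.342
v -2.921 -4.143 -2.649
v -1.452 -3.564 -1.684
v -2.526 -3.614 -3.566
v -1.057 -3.036 -2.602
v -2.523 -4.804 -2.858
v -1.054 -4.226 -1.894
v -2.128 -4.276 -3.776
v -0.659 -3.697 -2.811
v 2.597 -3.565 -0.188
v 2.972 -3.172 -0.653
v 3.528 -3.648 0.493
v 3.903 -3.255 0.028
v 3.378 -2.954 0.408
v 2.802 -2.903 -0.012
v 3.698 -3.917 -0.148
v 3.122 -3.866 -0.568
v 3.652 -3.39 -0.628
v 3.454 -2.795 -0.284
v 3.046 -4.025 0.124
v 2.848 -3.43 0.468
v -0.596 2.427 2.2
v -0.327 1.7 2.766
v -0.08 3.019 2.716
v 0.189 2.292 3.282
v 0.231 2.248 1.578
v 0.5 1.521 2.144
v 0.747 2.84 2.094
v 1.016 2.113 2.66
v -2.624 0.767 1.545
v -1.62 0.358 2.749
v -2.166 2.345 1.699
v -1.163 1.936 2.903
v -1.617 0.564 0.637
v -0.614 0.155 1.841
v -1.16 2.142 0.791
v -0.156 1.733 1.995
f 2 1 5
f 2 5 3
f 3 5 6
f 3 6 4
f 5 1 7
f 5 7 6
f 6 7 8
f 6 8 4
f 7 1 9
f 7 9 8
f 8 9 10
f 8 10 4
f 9 1 11
f 9 11 10
f 10 11 12
f 10 12 4
f 11 1 13
f 11 13 12
f 12 13 14
f 12 14 4
f 13 1 15
f 13 15 14
f 14 15 16
f 14 16 4
f 15 1 17
f 15 17 16
f 16 17 18
f 16 18 4
f 17 1 19
f 17 19 18
f 18 19 20
f 18 20 4
f 19 1 21
f 19 21 20
f 20 21 22
f 20 22 4
f 21 1 23
f 21 23 22
f 22 23 24
f 22 24 4
f 23 1 25
f 23 25 24
f 24 25 26
f 24 26 4
f 25 1 27
f 25 27 26
f 26 27 28
f 26 28 4
f 27 1 29
f 27 29 28
f 28 29 30
f 28 30 4
f 29 1 31
f 29 31 30
f 30 31 32
f 30 32 4
f 31 1 2
f 31 2 32
f 32 2 3
f 32 3 4
f 34 36 33
f 37 34 33
f 33 36 35
f 35 37 33
f 34 40 36
f 38 34 37
f 38 40 34
f 36 40 35
f 39 37 35
f 35 40 39
f 39 38 37
f 40 38 39
f 41 52 46
f 41 46 42
f 41 42 48
f 41 48 51
f 41 51 52
f 42 46 50
f 46 52 45
f 52 51 43
f 51 48 47
f 48 42 49
f 44 50 45
f 44 45 43
f 44 43 47
f 44 47 49
f 44 49 50
f 45 50 46
f 43 45 52
f 47 43 51
f 49 47 48
f 50 49 42
f 54 56 53
f 57 54 53
f 53 56 55
f 55 57 53
f 54 60 56
f 58 54 57
f 58 60 54
f 56 60 55
f 59 57 55
f 55 60 59
f 59 58 57
f 60 58 59
f 62 64 61
f 65 62 61
f 61 64 63
f 63 65 61
f 62 68 64
f 66 62 65
f 66 68 62
f 64 68 63
f 67 65 63
f 63 68 67
f 67 66 65
f 68 66 67



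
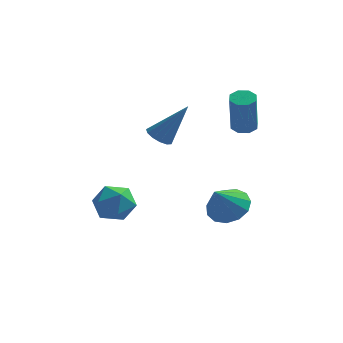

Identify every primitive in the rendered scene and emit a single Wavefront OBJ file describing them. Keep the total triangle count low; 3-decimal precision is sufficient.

v 0.894 1.942 -0.625
v 1.487 1.77 -0.683
v 1.499 1.126 1.347
v 0.906 1.298 1.405
v 1.441 2.22 -0.54
v 1.454 1.576 1.49
v 1.075 2.508 -0.447
v 1.088 1.863 1.583
v 0.603 2.463 -0.458
v 0.615 1.819 1.572
v 0.301 2.114 -0.567
v 0.313 1.47 1.463
v 0.346 1.664 -0.71
v 0.359 1.02 1.32
v 0.712 1.377 -0.803
v 0.725 0.732 1.227
v 1.185 1.421 -0.792
v 1.197 0.777 1.238
v -4.045 -2.797 -2.663
v -3.186 -2.988 -3.179
v -4.234 -4.412 -2.381
v -3.375 -4.603 -2.897
v -3.334 -4.128 -1.995
v -3.217 -3.13 -2.169
v -4.203 -4.27 -3.391
v -4.086 -3.272 -3.565
v -3.283 -3.898 -3.628
v -2.746 -3.81 -2.766
v -4.674 -3.59 -2.794
v -4.137 -3.502 -1.932
v -2.502 -0.009 -0.593
v -1.982 0.205 -0.975
v -1.298 0.249 1.193
v -2.184 0.517 -0.884
v -2.487 0.662 -0.7
v -2.795 0.594 -0.483
v -3.01 0.335 -0.301
v -3.064 -0.034 -0.211
v -2.939 -0.395 -0.243
v -2.675 -0.633 -0.386
v -2.357 -0.673 -0.595
v -2.084 -0.503 -0.804
v -1.944 -0.175 -0.945
v 0.516 0.036 -4.65
v 1.449 -0.444 -4.611
v 0.024 -0.816 -3.35
v 1.497 0.041 -4.275
v 1.233 0.524 -4.058
v 0.742 0.852 -4.029
v 0.179 0.921 -4.197
v -0.277 0.709 -4.509
v -0.481 0.283 -4.865
v -0.369 -0.221 -5.153
v 0.025 -0.644 -5.281
v 0.574 -0.851 -5.209
v 1.105 -0.776 -4.959
f 2 1 5
f 2 5 3
f 3 5 6
f 3 6 4
f 5 1 7
f 5 7 6
f 6 7 8
f 6 8 4
f 7 1 9
f 7 9 8
f 8 9 10
f 8 10 4
f 9 1 11
f 9 11 10
f 10 11 12
f 10 12 4
f 11 1 13
f 11 13 12
f 12 13 14
f 12 14 4
f 13 1 15
f 13 15 14
f 14 15 16
f 14 16 4
f 15 1 17
f 15 17 16
f 16 17 18
f 16 18 4
f 17 1 2
f 17 2 18
f 18 2 3
f 18 3 4
f 19 30 24
f 19 24 20
f 19 20 26
f 19 26 29
f 19 29 30
f 20 24 28
f 24 30 23
f 30 29 21
f 29 26 25
f 26 20 27
f 22 28 23
f 22 23 21
f 22 21 25
f 22 25 27
f 22 27 28
f 23 28 24
f 21 23 30
f 25 21 29
f 27 25 26
f 28 27 20
f 32 31 34
f 32 34 33
f 34 31 35
f 34 35 33
f 35 31 36
f 35 36 33
f 36 31 37
f 36 37 33
f 37 31 38
f 37 38 33
f 38 31 39
f 38 39 33
f 39 31 40
f 39 40 33
f 40 31 41
f 40 41 33
f 41 31 42
f 41 42 33
f 42 31 43
f 42 43 33
f 43 31 32
f 43 32 33
f 45 44 47
f 45 47 46
f 47 44 48
f 47 48 46
f 48 44 49
f 48 49 46
f 49 44 50
f 49 50 46
f 50 44 51
f 50 51 46
f 51 44 52
f 51 52 46
f 52 44 53
f 52 53 46
f 53 44 54
f 53 54 46
f 54 44 55
f 54 55 46
f 55 44 56
f 55 56 46
f 56 44 45
f 56 45 46

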